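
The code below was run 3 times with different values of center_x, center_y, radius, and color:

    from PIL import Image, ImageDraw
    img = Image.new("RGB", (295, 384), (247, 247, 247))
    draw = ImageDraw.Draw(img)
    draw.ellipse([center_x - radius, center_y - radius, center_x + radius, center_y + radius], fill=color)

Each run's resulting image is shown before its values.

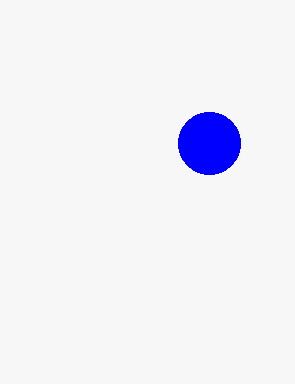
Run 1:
center_x = 209
center_y = 143
radius = 31
color = 'blue'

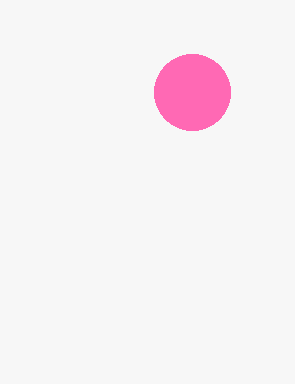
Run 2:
center_x = 192, center_y = 92, radius = 38, color = 'hotpink'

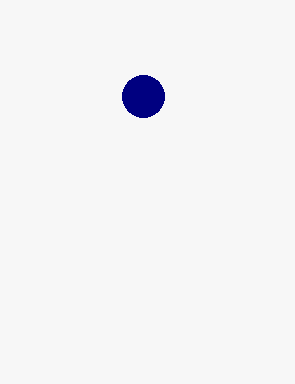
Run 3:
center_x = 143
center_y = 96
radius = 21
color = 'navy'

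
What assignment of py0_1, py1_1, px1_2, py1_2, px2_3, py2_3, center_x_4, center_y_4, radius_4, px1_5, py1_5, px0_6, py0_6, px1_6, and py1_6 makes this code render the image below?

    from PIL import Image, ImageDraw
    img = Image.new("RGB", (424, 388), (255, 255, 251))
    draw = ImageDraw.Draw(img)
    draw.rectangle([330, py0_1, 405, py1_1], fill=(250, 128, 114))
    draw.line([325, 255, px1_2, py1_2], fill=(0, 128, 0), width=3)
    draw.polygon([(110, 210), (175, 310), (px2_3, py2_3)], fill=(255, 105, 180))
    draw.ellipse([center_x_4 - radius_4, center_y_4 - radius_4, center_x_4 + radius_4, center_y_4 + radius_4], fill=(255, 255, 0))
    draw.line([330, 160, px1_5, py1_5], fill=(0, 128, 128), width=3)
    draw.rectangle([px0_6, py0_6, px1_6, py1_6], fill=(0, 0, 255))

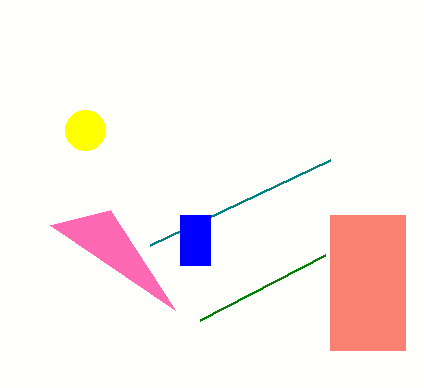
py0_1 = 215, py1_1 = 350, px1_2 = 200, py1_2 = 320, px2_3 = 50, py2_3 = 225, center_x_4 = 85, center_y_4 = 130, radius_4 = 20, px1_5 = 150, py1_5 = 245, px0_6 = 180, py0_6 = 215, px1_6 = 210, py1_6 = 265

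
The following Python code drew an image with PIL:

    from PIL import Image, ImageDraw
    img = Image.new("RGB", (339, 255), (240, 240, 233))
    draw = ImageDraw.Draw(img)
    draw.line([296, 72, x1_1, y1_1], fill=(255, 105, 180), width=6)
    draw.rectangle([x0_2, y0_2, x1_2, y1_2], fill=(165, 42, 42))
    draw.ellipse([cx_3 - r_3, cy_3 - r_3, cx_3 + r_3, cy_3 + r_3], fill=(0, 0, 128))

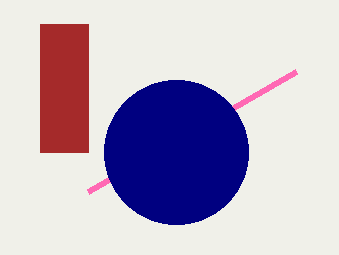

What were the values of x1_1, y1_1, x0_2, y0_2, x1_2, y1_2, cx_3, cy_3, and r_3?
x1_1 = 88
y1_1 = 192
x0_2 = 40
y0_2 = 24
x1_2 = 88
y1_2 = 152
cx_3 = 176
cy_3 = 152
r_3 = 72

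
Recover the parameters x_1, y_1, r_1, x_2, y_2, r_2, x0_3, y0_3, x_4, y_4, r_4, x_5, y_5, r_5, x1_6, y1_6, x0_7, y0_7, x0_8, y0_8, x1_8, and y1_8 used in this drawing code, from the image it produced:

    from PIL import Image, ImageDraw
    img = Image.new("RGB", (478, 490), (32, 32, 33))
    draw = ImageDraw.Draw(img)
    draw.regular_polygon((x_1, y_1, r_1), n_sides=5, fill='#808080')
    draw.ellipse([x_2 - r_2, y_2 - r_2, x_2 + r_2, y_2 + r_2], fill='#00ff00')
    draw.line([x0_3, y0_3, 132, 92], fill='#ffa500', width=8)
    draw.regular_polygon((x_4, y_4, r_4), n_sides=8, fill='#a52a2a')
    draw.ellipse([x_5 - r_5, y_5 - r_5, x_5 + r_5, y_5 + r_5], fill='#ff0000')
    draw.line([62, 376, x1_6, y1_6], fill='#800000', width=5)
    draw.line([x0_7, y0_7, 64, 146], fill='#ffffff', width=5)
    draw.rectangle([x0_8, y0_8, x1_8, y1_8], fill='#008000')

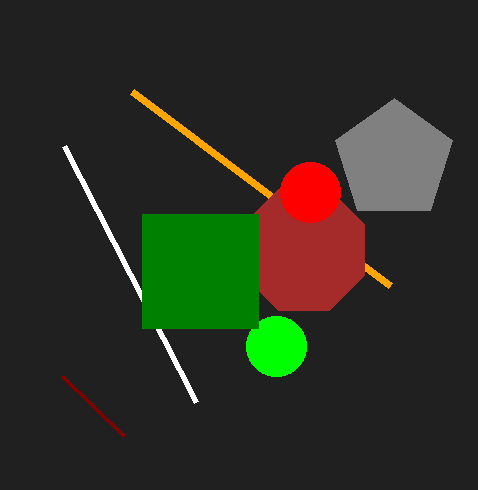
x_1 = 394
y_1 = 160
r_1 = 62
x_2 = 276
y_2 = 346
r_2 = 30
x0_3 = 390
y0_3 = 286
x_4 = 304
y_4 = 250
r_4 = 66
x_5 = 310
y_5 = 192
r_5 = 30
x1_6 = 124
y1_6 = 436
x0_7 = 196
y0_7 = 402
x0_8 = 142
y0_8 = 214
x1_8 = 258
y1_8 = 328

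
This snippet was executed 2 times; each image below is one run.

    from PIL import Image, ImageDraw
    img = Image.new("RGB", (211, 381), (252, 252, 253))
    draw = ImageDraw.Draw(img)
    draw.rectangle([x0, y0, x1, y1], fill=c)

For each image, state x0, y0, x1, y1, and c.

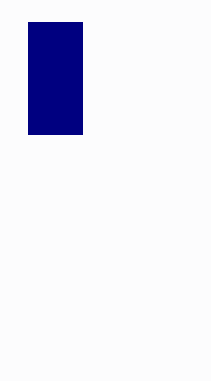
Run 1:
x0 = 28, y0 = 22, x1 = 82, y1 = 134, c = 'navy'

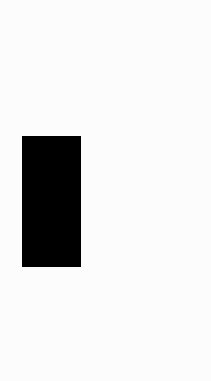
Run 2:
x0 = 22
y0 = 136
x1 = 80
y1 = 266
c = 'black'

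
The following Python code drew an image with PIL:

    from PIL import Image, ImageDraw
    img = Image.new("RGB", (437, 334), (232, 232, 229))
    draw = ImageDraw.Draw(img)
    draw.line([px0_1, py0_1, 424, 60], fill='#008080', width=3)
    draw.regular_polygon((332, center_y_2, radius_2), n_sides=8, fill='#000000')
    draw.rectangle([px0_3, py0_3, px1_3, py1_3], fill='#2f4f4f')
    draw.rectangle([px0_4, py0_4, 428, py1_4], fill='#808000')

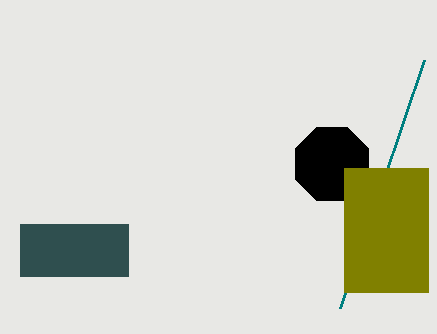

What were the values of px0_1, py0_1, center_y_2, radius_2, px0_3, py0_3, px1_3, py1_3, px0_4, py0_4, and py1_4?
px0_1 = 340; py0_1 = 308; center_y_2 = 164; radius_2 = 40; px0_3 = 20; py0_3 = 224; px1_3 = 128; py1_3 = 276; px0_4 = 344; py0_4 = 168; py1_4 = 292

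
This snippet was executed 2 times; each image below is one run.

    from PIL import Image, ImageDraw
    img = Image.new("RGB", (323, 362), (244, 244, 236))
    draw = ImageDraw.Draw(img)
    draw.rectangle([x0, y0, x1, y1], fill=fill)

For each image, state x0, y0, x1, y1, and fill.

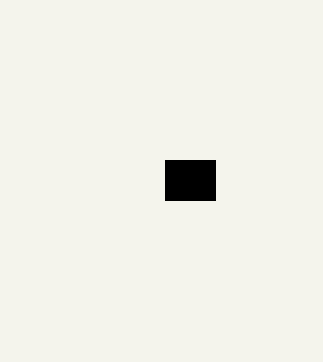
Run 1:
x0 = 165; y0 = 160; x1 = 215; y1 = 200; fill = 'black'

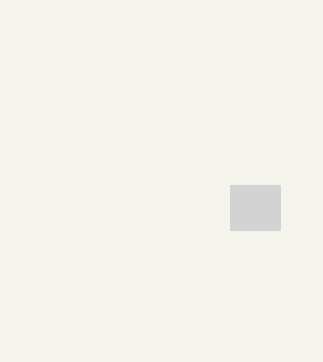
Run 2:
x0 = 230; y0 = 185; x1 = 280; y1 = 230; fill = 'lightgray'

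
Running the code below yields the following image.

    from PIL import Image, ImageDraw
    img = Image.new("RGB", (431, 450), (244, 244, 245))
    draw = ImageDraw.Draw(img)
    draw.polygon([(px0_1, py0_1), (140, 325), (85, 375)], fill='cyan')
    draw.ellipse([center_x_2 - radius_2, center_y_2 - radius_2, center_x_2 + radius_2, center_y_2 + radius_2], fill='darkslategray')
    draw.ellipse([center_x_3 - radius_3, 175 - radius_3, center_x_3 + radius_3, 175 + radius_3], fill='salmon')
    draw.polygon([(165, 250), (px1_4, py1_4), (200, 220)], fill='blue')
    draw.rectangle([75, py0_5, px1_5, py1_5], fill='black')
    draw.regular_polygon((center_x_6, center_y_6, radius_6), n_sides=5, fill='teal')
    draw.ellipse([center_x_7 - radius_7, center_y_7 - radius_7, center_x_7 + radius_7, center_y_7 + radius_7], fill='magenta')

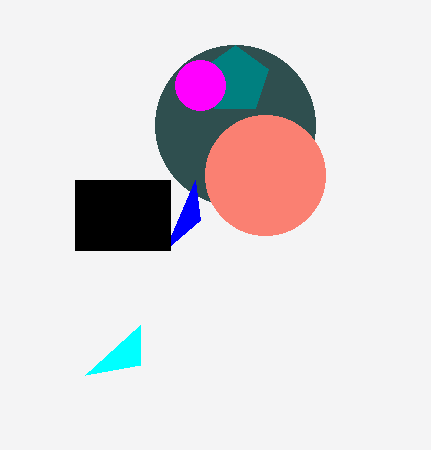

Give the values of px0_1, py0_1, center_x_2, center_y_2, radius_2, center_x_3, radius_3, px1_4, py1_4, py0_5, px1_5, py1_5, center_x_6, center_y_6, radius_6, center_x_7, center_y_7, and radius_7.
px0_1 = 140
py0_1 = 365
center_x_2 = 235
center_y_2 = 125
radius_2 = 80
center_x_3 = 265
radius_3 = 60
px1_4 = 195
py1_4 = 180
py0_5 = 180
px1_5 = 170
py1_5 = 250
center_x_6 = 235
center_y_6 = 80
radius_6 = 35
center_x_7 = 200
center_y_7 = 85
radius_7 = 25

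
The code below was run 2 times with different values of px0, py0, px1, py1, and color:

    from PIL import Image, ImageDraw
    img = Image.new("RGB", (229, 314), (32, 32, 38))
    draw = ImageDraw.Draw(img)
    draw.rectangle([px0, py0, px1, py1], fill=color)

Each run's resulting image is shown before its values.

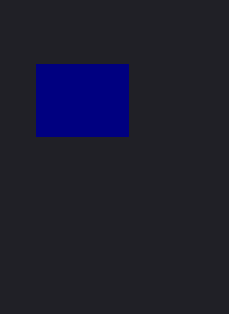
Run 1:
px0 = 36
py0 = 64
px1 = 128
py1 = 136
color = 'navy'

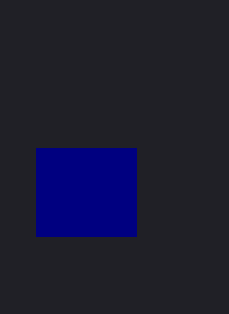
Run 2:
px0 = 36, py0 = 148, px1 = 136, py1 = 236, color = 'navy'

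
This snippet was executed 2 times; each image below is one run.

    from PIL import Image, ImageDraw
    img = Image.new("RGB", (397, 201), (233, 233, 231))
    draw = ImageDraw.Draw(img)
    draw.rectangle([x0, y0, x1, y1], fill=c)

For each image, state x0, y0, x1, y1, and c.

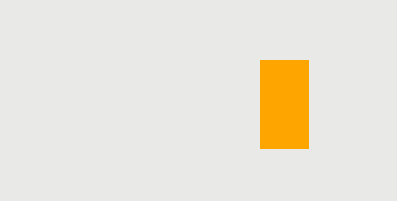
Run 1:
x0 = 260, y0 = 60, x1 = 308, y1 = 148, c = 'orange'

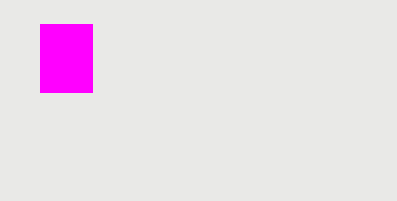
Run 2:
x0 = 40
y0 = 24
x1 = 92
y1 = 92
c = 'magenta'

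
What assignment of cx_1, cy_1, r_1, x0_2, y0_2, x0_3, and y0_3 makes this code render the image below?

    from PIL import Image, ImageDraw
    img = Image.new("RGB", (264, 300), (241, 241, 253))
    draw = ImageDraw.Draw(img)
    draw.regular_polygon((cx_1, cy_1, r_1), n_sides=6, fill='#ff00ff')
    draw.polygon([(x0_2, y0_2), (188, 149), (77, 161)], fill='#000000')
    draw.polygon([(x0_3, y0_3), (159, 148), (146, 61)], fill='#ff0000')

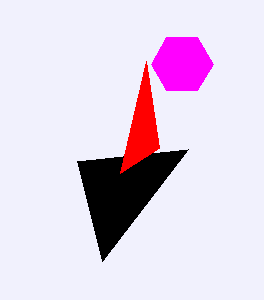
cx_1 = 182, cy_1 = 64, r_1 = 31, x0_2 = 102, y0_2 = 261, x0_3 = 120, y0_3 = 173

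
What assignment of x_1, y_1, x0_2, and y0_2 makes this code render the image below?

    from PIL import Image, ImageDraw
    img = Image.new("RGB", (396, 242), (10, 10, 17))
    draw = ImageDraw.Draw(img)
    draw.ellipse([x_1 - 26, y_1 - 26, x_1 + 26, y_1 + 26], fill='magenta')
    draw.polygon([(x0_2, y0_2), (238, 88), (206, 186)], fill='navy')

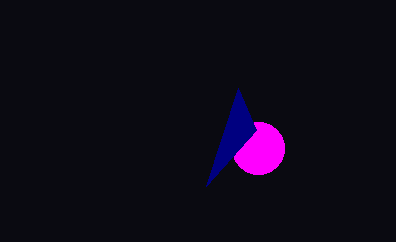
x_1 = 258, y_1 = 148, x0_2 = 256, y0_2 = 130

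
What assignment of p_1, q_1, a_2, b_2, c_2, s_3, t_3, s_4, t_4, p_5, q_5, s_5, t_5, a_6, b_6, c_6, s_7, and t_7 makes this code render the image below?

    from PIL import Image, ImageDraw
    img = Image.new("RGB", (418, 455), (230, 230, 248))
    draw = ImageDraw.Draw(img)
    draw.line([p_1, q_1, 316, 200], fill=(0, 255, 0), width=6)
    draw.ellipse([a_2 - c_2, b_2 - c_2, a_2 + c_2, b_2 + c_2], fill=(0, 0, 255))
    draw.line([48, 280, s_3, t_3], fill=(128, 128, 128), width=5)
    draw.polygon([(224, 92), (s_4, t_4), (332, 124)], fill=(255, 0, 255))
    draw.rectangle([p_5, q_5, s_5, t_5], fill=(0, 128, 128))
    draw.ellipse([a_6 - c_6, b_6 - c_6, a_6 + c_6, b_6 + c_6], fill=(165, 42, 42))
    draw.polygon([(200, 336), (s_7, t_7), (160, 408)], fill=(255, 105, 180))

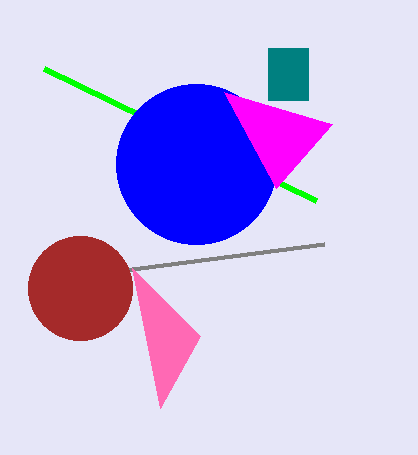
p_1 = 44
q_1 = 68
a_2 = 196
b_2 = 164
c_2 = 80
s_3 = 324
t_3 = 244
s_4 = 276
t_4 = 188
p_5 = 268
q_5 = 48
s_5 = 308
t_5 = 100
a_6 = 80
b_6 = 288
c_6 = 52
s_7 = 132
t_7 = 268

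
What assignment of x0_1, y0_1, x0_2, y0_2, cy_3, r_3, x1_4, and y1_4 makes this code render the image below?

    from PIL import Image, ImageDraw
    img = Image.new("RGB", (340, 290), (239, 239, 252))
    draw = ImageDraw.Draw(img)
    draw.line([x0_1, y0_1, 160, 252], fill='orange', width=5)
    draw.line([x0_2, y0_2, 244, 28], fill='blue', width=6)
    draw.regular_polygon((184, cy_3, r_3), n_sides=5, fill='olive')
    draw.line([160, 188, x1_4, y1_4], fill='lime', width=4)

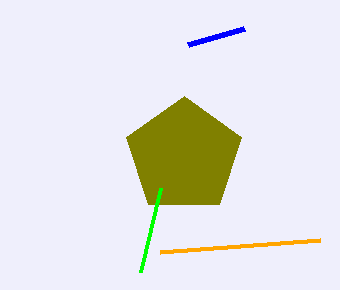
x0_1 = 320; y0_1 = 240; x0_2 = 188; y0_2 = 44; cy_3 = 156; r_3 = 60; x1_4 = 140; y1_4 = 272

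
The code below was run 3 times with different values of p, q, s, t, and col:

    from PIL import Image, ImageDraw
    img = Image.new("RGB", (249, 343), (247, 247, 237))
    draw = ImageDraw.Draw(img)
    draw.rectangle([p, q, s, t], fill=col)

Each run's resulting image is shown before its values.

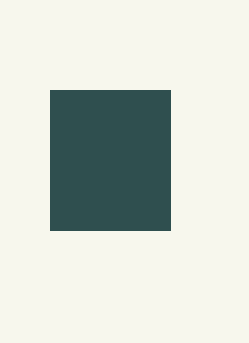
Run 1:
p = 50
q = 90
s = 170
t = 230
col = 'darkslategray'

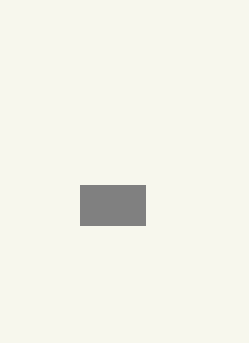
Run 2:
p = 80; q = 185; s = 145; t = 225; col = 'gray'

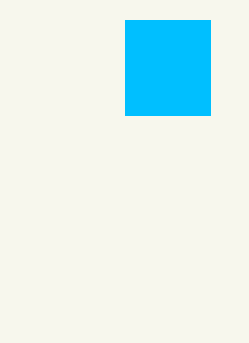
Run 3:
p = 125; q = 20; s = 210; t = 115; col = 'deepskyblue'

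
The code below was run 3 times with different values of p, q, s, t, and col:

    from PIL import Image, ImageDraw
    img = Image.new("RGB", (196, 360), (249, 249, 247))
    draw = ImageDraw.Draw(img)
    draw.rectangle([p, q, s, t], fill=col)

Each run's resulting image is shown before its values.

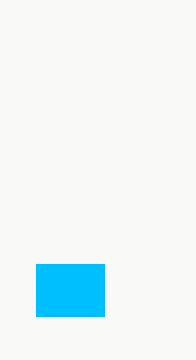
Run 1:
p = 36, q = 264, s = 104, t = 316, col = 'deepskyblue'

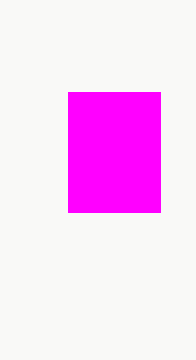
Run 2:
p = 68; q = 92; s = 160; t = 212; col = 'magenta'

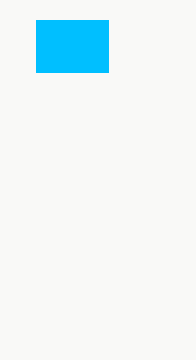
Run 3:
p = 36
q = 20
s = 108
t = 72
col = 'deepskyblue'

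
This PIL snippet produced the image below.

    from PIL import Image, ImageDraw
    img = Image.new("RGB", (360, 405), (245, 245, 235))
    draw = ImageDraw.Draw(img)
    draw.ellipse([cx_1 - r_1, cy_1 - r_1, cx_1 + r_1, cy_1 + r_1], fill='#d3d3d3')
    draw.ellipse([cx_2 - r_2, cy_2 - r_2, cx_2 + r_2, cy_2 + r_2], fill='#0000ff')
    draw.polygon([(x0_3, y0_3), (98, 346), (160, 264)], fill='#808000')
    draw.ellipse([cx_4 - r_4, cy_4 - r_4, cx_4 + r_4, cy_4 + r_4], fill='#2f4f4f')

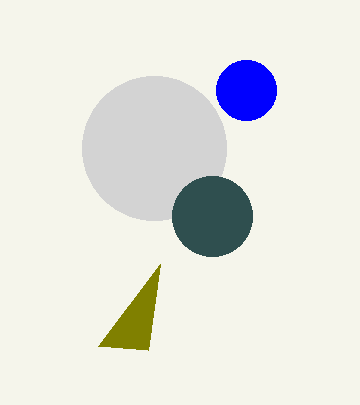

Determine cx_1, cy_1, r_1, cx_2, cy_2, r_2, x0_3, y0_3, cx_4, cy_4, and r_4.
cx_1 = 154
cy_1 = 148
r_1 = 72
cx_2 = 246
cy_2 = 90
r_2 = 30
x0_3 = 148
y0_3 = 350
cx_4 = 212
cy_4 = 216
r_4 = 40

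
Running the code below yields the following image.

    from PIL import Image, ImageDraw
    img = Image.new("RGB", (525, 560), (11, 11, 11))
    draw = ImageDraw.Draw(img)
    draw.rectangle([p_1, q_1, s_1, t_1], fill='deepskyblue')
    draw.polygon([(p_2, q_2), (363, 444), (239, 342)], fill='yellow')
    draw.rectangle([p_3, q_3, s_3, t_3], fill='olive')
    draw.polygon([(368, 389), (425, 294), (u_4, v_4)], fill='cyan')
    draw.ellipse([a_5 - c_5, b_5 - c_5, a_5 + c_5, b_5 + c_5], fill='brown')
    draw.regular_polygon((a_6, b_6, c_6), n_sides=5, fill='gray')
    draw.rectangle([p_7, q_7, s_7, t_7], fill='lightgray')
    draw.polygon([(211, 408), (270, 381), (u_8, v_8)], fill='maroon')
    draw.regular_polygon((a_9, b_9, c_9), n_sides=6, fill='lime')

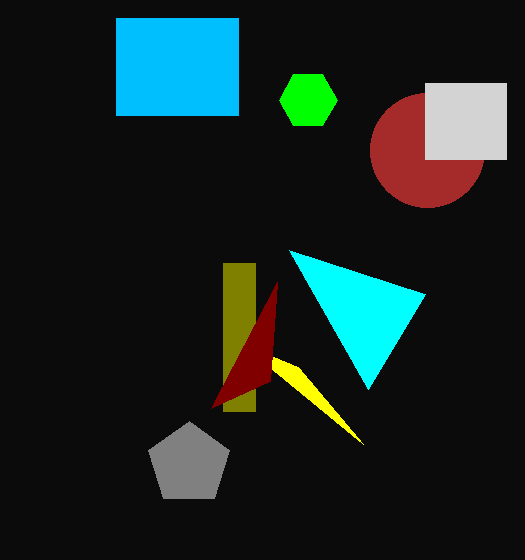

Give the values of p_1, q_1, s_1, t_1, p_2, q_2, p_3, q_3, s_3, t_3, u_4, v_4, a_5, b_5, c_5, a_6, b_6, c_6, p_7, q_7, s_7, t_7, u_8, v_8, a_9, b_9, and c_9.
p_1 = 116; q_1 = 18; s_1 = 238; t_1 = 115; p_2 = 298; q_2 = 367; p_3 = 223; q_3 = 263; s_3 = 255; t_3 = 411; u_4 = 289; v_4 = 250; a_5 = 427; b_5 = 150; c_5 = 57; a_6 = 189; b_6 = 464; c_6 = 43; p_7 = 425; q_7 = 83; s_7 = 506; t_7 = 159; u_8 = 277; v_8 = 282; a_9 = 308; b_9 = 100; c_9 = 29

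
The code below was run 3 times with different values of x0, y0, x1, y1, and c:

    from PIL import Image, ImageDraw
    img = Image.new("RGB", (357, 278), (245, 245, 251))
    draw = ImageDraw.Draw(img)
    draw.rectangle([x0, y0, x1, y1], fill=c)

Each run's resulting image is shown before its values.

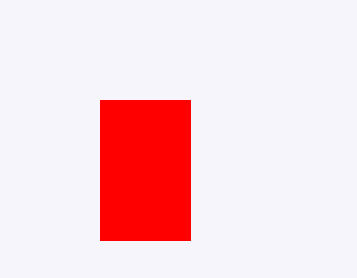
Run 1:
x0 = 100, y0 = 100, x1 = 190, y1 = 240, c = 'red'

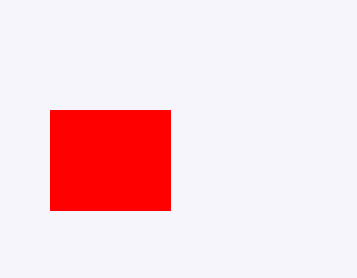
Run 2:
x0 = 50, y0 = 110, x1 = 170, y1 = 210, c = 'red'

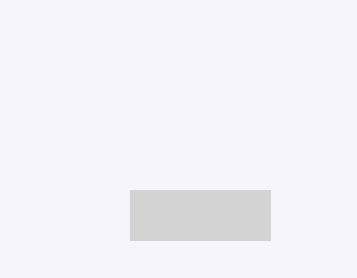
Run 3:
x0 = 130, y0 = 190, x1 = 270, y1 = 240, c = 'lightgray'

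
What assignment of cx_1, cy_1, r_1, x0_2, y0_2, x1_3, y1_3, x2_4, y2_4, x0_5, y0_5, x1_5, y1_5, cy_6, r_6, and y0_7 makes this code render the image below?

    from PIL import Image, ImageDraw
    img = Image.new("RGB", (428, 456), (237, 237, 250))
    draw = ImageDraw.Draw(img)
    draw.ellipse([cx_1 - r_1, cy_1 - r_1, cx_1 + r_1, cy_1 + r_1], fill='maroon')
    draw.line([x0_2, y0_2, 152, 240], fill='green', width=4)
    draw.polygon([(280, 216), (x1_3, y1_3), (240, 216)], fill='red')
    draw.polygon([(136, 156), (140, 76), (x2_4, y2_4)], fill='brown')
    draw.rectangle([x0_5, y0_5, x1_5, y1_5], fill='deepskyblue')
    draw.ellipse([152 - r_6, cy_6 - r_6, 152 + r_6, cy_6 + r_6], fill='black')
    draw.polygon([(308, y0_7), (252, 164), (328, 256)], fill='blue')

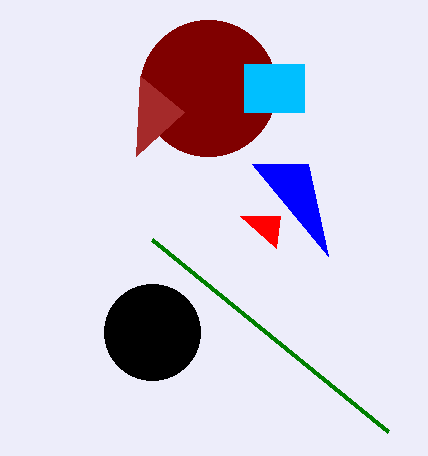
cx_1 = 208, cy_1 = 88, r_1 = 68, x0_2 = 388, y0_2 = 432, x1_3 = 276, y1_3 = 248, x2_4 = 184, y2_4 = 112, x0_5 = 244, y0_5 = 64, x1_5 = 304, y1_5 = 112, cy_6 = 332, r_6 = 48, y0_7 = 164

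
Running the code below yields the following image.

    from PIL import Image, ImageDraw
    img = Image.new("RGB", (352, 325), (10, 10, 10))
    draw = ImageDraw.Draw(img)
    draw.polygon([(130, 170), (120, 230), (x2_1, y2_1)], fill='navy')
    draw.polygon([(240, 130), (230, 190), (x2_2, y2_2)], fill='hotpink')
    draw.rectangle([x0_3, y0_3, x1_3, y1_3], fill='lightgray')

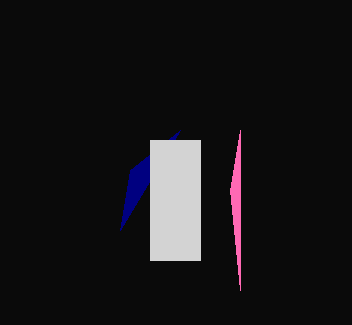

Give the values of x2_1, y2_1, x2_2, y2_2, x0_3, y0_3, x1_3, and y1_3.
x2_1 = 180; y2_1 = 130; x2_2 = 240; y2_2 = 290; x0_3 = 150; y0_3 = 140; x1_3 = 200; y1_3 = 260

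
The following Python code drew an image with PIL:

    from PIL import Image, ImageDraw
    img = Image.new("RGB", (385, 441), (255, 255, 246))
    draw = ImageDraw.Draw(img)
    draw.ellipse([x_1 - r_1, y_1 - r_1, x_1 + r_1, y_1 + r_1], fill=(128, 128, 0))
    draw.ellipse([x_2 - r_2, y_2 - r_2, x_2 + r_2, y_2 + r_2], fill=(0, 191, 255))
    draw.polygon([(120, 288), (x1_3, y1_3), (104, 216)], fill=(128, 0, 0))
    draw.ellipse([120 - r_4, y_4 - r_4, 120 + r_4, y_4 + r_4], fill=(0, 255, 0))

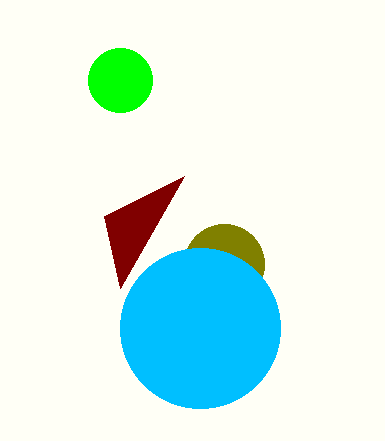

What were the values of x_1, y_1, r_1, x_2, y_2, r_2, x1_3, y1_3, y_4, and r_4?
x_1 = 224, y_1 = 264, r_1 = 40, x_2 = 200, y_2 = 328, r_2 = 80, x1_3 = 184, y1_3 = 176, y_4 = 80, r_4 = 32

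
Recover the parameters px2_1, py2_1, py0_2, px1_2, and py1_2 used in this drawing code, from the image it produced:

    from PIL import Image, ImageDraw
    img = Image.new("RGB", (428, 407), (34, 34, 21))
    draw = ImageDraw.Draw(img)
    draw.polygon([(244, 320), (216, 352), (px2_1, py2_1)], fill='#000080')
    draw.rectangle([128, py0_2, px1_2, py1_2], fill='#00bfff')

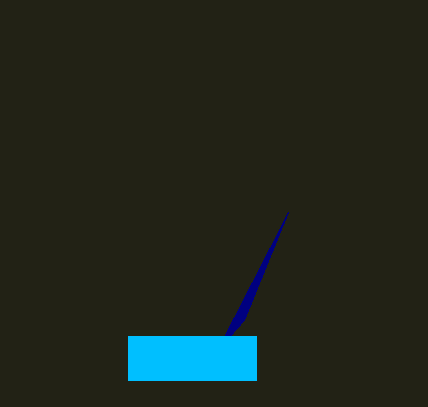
px2_1 = 288
py2_1 = 212
py0_2 = 336
px1_2 = 256
py1_2 = 380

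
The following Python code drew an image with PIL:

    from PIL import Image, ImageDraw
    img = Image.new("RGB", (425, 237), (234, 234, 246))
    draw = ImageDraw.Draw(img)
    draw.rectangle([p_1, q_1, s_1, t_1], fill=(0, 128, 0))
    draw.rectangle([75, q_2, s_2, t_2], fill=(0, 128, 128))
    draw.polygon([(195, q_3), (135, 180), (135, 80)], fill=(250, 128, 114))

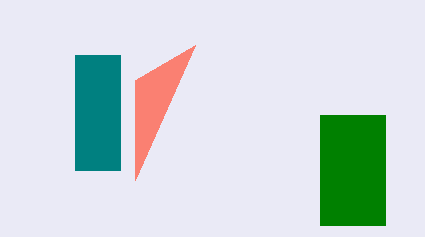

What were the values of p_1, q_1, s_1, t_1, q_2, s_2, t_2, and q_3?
p_1 = 320, q_1 = 115, s_1 = 385, t_1 = 225, q_2 = 55, s_2 = 120, t_2 = 170, q_3 = 45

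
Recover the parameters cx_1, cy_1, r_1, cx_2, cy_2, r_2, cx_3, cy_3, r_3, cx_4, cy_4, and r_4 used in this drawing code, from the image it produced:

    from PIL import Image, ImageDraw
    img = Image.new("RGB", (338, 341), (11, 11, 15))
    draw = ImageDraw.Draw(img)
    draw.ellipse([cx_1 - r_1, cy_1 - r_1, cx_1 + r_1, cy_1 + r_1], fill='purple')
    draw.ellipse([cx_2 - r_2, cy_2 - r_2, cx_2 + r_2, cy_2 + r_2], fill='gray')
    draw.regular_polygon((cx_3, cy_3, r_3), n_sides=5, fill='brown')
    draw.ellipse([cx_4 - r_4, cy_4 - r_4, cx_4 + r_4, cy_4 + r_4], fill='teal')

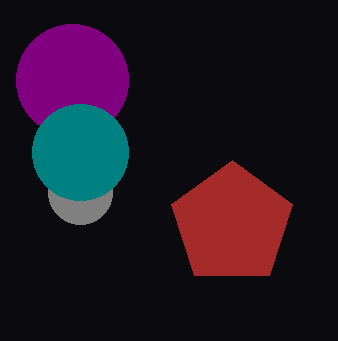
cx_1 = 72
cy_1 = 80
r_1 = 56
cx_2 = 80
cy_2 = 192
r_2 = 32
cx_3 = 232
cy_3 = 224
r_3 = 64
cx_4 = 80
cy_4 = 152
r_4 = 48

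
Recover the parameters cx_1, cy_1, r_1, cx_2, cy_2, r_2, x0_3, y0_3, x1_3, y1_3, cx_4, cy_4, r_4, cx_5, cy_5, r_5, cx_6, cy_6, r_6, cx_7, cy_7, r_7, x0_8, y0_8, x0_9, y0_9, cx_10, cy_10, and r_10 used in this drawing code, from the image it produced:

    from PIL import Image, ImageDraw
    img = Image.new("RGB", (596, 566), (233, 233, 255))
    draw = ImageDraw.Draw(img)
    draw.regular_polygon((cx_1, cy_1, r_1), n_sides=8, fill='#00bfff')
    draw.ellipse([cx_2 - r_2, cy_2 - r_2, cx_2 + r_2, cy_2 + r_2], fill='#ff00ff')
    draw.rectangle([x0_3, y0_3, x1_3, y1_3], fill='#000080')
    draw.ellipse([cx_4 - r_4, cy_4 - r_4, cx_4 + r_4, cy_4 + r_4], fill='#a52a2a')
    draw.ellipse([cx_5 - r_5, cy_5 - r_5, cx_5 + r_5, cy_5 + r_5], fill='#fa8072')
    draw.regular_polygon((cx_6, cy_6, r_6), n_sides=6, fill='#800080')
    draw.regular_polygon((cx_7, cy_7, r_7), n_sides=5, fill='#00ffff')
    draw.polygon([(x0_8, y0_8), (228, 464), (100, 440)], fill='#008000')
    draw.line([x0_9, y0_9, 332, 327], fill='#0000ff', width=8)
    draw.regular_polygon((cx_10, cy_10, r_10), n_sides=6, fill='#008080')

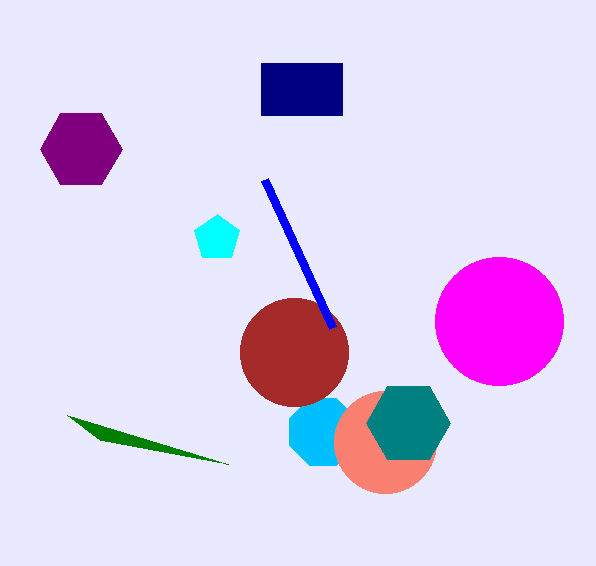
cx_1 = 323, cy_1 = 432, r_1 = 36, cx_2 = 499, cy_2 = 321, r_2 = 64, x0_3 = 261, y0_3 = 63, x1_3 = 342, y1_3 = 115, cx_4 = 294, cy_4 = 352, r_4 = 54, cx_5 = 385, cy_5 = 442, r_5 = 51, cx_6 = 81, cy_6 = 149, r_6 = 41, cx_7 = 217, cy_7 = 238, r_7 = 24, x0_8 = 67, y0_8 = 415, x0_9 = 264, y0_9 = 179, cx_10 = 408, cy_10 = 423, r_10 = 42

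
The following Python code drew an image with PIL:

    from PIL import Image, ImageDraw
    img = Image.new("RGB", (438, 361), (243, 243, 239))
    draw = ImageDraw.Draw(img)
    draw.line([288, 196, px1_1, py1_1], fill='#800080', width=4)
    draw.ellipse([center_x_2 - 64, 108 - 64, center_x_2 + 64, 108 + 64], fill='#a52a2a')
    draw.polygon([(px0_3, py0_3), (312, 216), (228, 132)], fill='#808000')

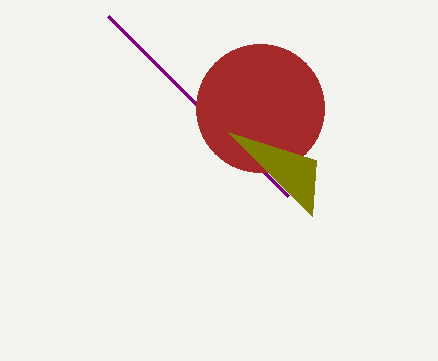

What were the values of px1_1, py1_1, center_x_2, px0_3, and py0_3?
px1_1 = 108
py1_1 = 16
center_x_2 = 260
px0_3 = 316
py0_3 = 160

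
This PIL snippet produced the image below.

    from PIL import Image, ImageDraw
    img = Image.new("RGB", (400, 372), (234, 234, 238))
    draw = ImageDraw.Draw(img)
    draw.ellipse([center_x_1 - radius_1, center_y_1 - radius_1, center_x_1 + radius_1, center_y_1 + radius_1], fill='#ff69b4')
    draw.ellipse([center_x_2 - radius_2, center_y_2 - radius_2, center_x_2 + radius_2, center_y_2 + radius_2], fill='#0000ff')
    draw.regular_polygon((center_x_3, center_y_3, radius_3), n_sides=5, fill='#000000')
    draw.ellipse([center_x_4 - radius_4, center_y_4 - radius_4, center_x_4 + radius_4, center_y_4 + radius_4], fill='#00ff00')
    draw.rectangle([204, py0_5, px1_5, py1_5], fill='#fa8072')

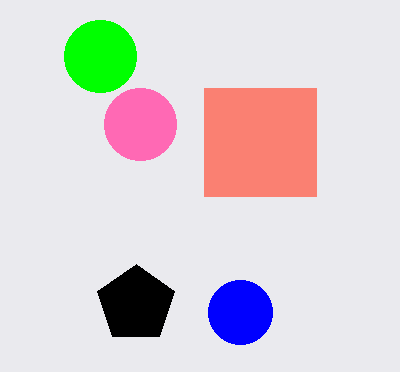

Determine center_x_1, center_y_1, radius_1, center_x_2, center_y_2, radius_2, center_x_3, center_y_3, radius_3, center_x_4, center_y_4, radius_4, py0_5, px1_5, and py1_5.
center_x_1 = 140, center_y_1 = 124, radius_1 = 36, center_x_2 = 240, center_y_2 = 312, radius_2 = 32, center_x_3 = 136, center_y_3 = 304, radius_3 = 40, center_x_4 = 100, center_y_4 = 56, radius_4 = 36, py0_5 = 88, px1_5 = 316, py1_5 = 196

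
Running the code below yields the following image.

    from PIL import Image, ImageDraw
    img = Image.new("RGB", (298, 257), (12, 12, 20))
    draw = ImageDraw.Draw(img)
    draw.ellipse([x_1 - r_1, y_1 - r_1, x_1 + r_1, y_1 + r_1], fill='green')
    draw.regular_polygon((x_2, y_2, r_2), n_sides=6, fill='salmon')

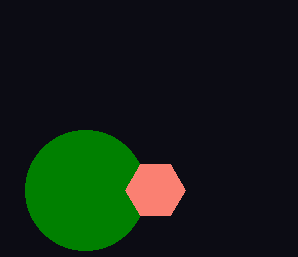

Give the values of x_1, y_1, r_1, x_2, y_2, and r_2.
x_1 = 85; y_1 = 190; r_1 = 60; x_2 = 155; y_2 = 190; r_2 = 30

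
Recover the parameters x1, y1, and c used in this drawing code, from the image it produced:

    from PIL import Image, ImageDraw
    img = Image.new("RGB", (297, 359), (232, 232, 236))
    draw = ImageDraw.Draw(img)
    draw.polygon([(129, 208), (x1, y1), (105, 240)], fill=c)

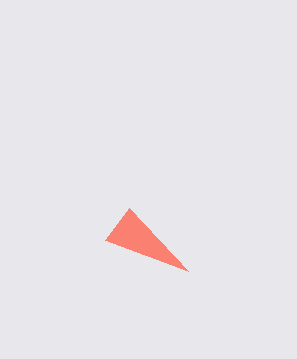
x1 = 188
y1 = 271
c = 'salmon'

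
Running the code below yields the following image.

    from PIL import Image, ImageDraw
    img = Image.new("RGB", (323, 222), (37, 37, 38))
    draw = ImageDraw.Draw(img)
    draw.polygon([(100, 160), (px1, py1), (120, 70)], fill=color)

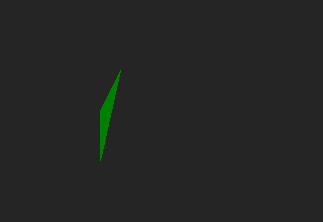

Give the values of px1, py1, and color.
px1 = 100
py1 = 110
color = 'green'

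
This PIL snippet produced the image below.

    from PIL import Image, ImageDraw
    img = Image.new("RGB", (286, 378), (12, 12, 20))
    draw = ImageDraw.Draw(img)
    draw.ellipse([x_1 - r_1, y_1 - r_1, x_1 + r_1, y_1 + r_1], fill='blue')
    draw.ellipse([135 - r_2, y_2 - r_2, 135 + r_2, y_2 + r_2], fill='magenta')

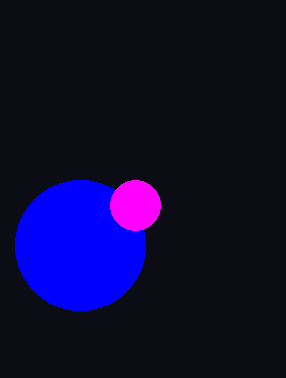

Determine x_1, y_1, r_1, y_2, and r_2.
x_1 = 80; y_1 = 245; r_1 = 65; y_2 = 205; r_2 = 25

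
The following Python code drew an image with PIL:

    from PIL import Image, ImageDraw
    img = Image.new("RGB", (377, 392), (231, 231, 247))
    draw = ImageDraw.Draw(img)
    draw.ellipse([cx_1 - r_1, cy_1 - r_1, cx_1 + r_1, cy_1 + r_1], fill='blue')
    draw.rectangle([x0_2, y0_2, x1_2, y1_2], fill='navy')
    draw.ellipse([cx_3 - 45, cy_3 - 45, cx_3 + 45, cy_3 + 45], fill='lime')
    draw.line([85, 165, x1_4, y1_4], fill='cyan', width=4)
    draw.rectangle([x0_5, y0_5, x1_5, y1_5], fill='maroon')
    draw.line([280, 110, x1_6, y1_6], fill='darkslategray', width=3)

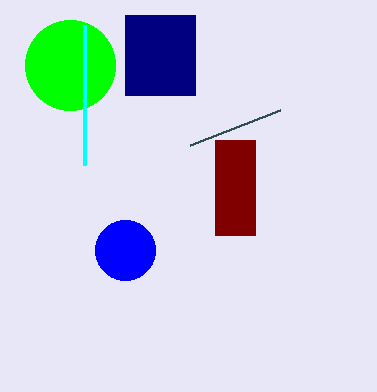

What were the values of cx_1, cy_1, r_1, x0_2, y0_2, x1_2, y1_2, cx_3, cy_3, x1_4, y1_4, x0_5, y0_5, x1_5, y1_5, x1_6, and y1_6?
cx_1 = 125
cy_1 = 250
r_1 = 30
x0_2 = 125
y0_2 = 15
x1_2 = 195
y1_2 = 95
cx_3 = 70
cy_3 = 65
x1_4 = 85
y1_4 = 25
x0_5 = 215
y0_5 = 140
x1_5 = 255
y1_5 = 235
x1_6 = 190
y1_6 = 145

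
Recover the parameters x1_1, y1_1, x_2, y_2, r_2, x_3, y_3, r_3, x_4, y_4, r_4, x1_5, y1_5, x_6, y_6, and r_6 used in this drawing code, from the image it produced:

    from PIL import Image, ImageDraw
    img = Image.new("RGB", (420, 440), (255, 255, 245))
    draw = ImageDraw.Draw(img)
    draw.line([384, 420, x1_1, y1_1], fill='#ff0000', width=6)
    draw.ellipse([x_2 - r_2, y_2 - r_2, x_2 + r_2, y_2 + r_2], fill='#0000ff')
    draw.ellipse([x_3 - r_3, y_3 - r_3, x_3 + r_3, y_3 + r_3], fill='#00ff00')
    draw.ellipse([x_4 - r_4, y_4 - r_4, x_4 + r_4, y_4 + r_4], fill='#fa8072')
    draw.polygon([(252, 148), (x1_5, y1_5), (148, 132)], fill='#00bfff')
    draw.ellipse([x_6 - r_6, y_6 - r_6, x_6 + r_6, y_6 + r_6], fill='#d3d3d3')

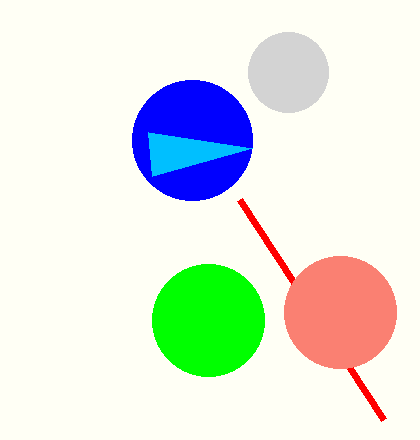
x1_1 = 240
y1_1 = 200
x_2 = 192
y_2 = 140
r_2 = 60
x_3 = 208
y_3 = 320
r_3 = 56
x_4 = 340
y_4 = 312
r_4 = 56
x1_5 = 152
y1_5 = 176
x_6 = 288
y_6 = 72
r_6 = 40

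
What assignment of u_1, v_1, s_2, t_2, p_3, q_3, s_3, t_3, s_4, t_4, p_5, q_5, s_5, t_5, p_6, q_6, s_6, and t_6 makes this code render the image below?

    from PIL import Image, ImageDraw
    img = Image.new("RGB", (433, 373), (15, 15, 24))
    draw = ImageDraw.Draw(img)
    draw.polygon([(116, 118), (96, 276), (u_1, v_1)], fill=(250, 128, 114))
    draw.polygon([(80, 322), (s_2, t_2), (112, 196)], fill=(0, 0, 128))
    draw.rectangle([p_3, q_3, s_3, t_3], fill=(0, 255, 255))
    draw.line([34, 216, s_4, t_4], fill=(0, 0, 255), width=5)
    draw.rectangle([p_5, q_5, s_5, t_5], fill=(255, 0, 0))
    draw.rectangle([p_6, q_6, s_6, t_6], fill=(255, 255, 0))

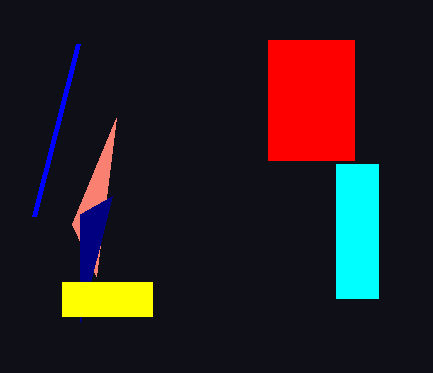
u_1 = 72, v_1 = 224, s_2 = 80, t_2 = 214, p_3 = 336, q_3 = 164, s_3 = 378, t_3 = 298, s_4 = 78, t_4 = 44, p_5 = 268, q_5 = 40, s_5 = 354, t_5 = 160, p_6 = 62, q_6 = 282, s_6 = 152, t_6 = 316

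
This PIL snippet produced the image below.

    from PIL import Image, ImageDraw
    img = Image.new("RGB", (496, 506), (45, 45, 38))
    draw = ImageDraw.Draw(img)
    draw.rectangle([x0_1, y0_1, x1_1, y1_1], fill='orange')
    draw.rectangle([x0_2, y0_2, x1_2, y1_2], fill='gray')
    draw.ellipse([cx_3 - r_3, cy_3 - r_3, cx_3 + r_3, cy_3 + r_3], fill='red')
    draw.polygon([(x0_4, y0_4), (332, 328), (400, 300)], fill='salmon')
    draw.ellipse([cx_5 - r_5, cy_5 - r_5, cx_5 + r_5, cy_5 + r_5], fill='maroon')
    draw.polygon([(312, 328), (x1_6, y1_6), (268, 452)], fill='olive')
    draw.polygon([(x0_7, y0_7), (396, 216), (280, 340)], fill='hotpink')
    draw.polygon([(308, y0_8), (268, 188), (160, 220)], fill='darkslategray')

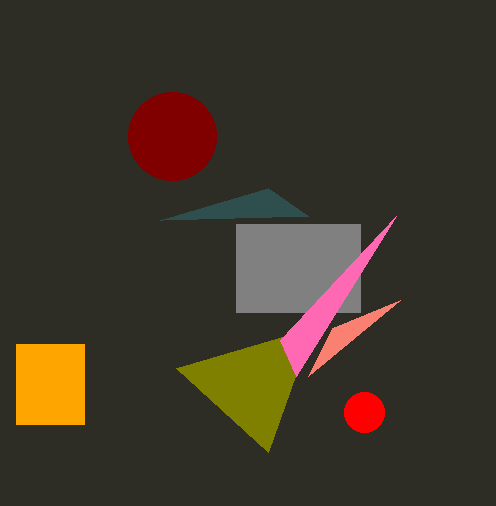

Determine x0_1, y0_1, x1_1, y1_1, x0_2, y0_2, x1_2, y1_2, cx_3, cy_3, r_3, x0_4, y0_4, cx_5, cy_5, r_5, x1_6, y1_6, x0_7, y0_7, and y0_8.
x0_1 = 16
y0_1 = 344
x1_1 = 84
y1_1 = 424
x0_2 = 236
y0_2 = 224
x1_2 = 360
y1_2 = 312
cx_3 = 364
cy_3 = 412
r_3 = 20
x0_4 = 308
y0_4 = 376
cx_5 = 172
cy_5 = 136
r_5 = 44
x1_6 = 176
y1_6 = 368
x0_7 = 296
y0_7 = 376
y0_8 = 216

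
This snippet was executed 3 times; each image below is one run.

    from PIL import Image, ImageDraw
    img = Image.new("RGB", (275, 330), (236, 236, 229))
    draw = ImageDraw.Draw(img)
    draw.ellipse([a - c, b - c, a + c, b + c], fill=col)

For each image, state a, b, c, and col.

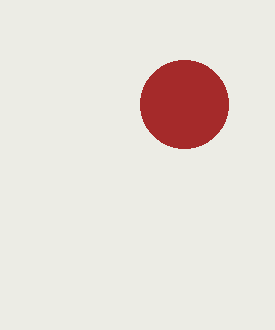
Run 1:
a = 184, b = 104, c = 44, col = 'brown'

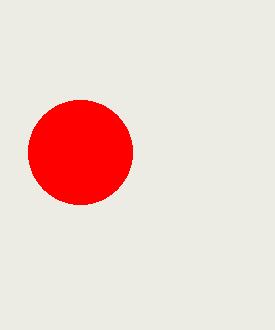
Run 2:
a = 80; b = 152; c = 52; col = 'red'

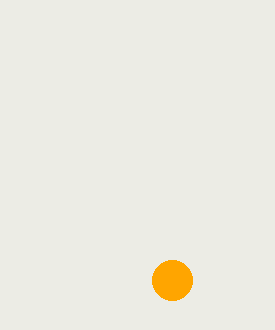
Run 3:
a = 172, b = 280, c = 20, col = 'orange'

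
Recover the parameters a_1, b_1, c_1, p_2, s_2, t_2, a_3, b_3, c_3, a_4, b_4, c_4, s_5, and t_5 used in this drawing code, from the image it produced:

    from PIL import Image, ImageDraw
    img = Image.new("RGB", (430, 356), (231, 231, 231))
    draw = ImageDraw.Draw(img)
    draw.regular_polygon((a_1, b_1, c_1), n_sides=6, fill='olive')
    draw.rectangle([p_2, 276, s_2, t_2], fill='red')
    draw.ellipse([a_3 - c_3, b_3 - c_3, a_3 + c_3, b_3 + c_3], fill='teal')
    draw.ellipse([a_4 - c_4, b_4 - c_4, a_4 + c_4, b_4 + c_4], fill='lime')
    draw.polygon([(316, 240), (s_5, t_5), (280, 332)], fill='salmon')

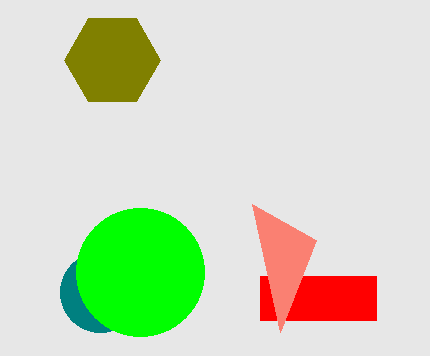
a_1 = 112; b_1 = 60; c_1 = 48; p_2 = 260; s_2 = 376; t_2 = 320; a_3 = 100; b_3 = 292; c_3 = 40; a_4 = 140; b_4 = 272; c_4 = 64; s_5 = 252; t_5 = 204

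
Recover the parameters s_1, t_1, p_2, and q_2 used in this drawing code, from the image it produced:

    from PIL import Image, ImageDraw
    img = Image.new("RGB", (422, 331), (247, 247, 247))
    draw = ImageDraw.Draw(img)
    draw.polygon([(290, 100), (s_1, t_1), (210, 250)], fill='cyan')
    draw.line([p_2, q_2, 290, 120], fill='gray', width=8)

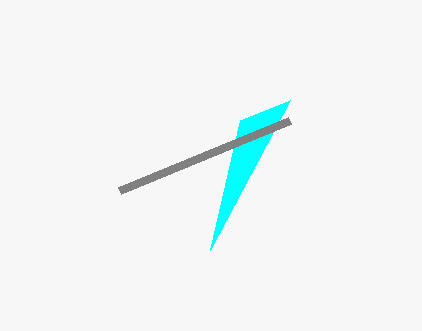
s_1 = 240
t_1 = 120
p_2 = 120
q_2 = 190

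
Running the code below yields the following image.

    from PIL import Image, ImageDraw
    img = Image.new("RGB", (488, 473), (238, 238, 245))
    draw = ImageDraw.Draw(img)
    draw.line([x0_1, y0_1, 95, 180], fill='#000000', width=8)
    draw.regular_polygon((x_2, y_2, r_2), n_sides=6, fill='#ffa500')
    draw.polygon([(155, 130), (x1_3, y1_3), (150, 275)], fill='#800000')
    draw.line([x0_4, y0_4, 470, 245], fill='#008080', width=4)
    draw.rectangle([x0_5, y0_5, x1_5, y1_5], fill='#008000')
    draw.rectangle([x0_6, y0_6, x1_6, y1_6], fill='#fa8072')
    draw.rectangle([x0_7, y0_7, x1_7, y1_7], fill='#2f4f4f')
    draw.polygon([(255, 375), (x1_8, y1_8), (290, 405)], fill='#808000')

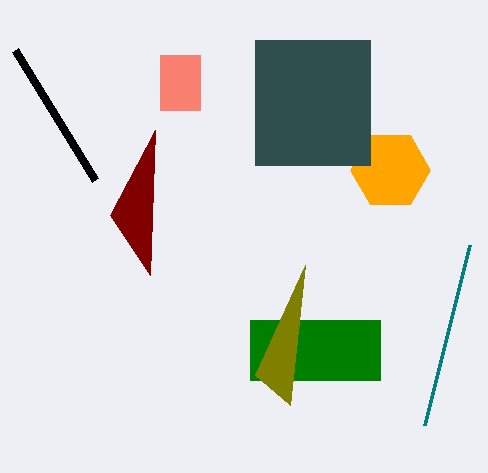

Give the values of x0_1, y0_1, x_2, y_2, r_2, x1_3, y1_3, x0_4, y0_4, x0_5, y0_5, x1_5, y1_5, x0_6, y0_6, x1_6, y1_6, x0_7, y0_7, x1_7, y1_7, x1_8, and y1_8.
x0_1 = 15, y0_1 = 50, x_2 = 390, y_2 = 170, r_2 = 40, x1_3 = 110, y1_3 = 215, x0_4 = 425, y0_4 = 425, x0_5 = 250, y0_5 = 320, x1_5 = 380, y1_5 = 380, x0_6 = 160, y0_6 = 55, x1_6 = 200, y1_6 = 110, x0_7 = 255, y0_7 = 40, x1_7 = 370, y1_7 = 165, x1_8 = 305, y1_8 = 265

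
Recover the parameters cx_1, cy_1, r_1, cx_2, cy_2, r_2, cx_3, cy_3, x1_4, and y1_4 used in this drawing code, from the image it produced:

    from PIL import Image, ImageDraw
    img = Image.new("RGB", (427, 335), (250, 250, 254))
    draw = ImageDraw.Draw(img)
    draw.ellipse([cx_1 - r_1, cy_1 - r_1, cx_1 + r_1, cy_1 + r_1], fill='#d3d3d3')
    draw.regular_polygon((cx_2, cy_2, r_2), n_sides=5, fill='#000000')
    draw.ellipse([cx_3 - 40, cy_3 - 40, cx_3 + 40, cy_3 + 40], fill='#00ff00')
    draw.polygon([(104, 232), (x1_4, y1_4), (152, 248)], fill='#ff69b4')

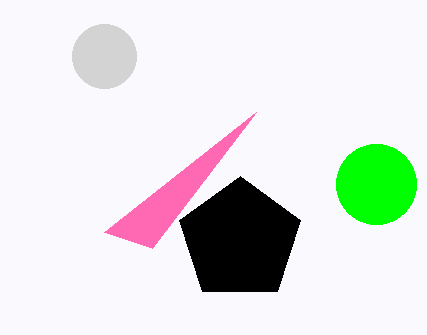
cx_1 = 104, cy_1 = 56, r_1 = 32, cx_2 = 240, cy_2 = 240, r_2 = 64, cx_3 = 376, cy_3 = 184, x1_4 = 256, y1_4 = 112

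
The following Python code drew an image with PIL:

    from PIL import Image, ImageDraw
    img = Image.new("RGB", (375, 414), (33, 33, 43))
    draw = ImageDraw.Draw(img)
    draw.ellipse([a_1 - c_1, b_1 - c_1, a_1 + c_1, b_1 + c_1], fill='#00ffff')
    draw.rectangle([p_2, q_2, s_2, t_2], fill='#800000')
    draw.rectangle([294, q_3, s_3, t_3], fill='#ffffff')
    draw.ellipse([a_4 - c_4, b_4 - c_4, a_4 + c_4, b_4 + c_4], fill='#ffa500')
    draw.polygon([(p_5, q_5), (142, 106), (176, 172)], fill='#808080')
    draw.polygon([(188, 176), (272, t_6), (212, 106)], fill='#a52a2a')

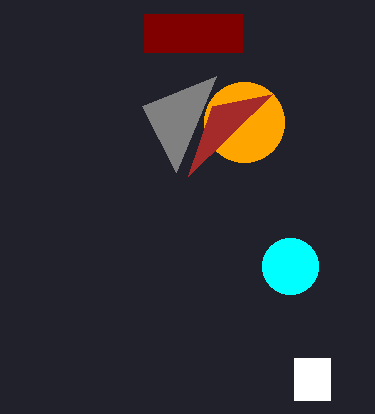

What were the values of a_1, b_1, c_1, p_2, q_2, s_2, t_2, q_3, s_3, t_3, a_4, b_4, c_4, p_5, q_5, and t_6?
a_1 = 290, b_1 = 266, c_1 = 28, p_2 = 144, q_2 = 14, s_2 = 242, t_2 = 52, q_3 = 358, s_3 = 330, t_3 = 400, a_4 = 244, b_4 = 122, c_4 = 40, p_5 = 216, q_5 = 76, t_6 = 94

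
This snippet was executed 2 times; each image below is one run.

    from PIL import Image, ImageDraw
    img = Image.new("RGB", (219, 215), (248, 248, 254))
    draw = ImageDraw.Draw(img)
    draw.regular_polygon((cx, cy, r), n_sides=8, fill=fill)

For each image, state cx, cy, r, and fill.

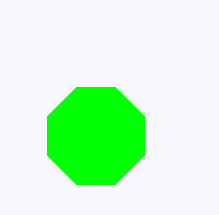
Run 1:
cx = 96; cy = 136; r = 52; fill = 'lime'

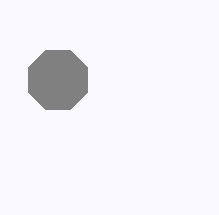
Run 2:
cx = 58, cy = 80, r = 32, fill = 'gray'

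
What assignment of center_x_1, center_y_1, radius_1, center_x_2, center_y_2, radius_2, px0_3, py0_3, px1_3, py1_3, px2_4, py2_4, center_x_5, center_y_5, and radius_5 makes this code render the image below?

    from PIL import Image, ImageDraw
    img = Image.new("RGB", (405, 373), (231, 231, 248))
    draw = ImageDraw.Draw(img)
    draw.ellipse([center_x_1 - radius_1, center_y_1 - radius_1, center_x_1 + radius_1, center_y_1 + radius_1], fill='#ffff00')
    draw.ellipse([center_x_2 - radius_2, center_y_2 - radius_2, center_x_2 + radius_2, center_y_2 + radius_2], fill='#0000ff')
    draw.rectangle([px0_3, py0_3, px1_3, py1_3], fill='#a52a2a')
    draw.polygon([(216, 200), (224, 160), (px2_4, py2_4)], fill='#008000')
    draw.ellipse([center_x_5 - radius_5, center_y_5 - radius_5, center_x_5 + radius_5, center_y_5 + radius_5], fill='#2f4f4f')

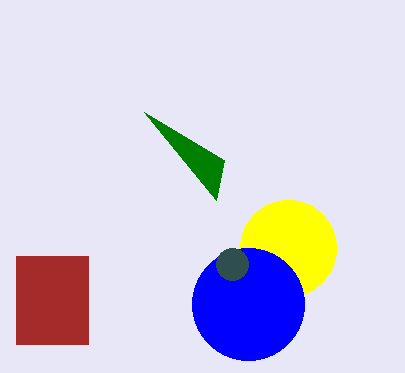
center_x_1 = 288
center_y_1 = 248
radius_1 = 48
center_x_2 = 248
center_y_2 = 304
radius_2 = 56
px0_3 = 16
py0_3 = 256
px1_3 = 88
py1_3 = 344
px2_4 = 144
py2_4 = 112
center_x_5 = 232
center_y_5 = 264
radius_5 = 16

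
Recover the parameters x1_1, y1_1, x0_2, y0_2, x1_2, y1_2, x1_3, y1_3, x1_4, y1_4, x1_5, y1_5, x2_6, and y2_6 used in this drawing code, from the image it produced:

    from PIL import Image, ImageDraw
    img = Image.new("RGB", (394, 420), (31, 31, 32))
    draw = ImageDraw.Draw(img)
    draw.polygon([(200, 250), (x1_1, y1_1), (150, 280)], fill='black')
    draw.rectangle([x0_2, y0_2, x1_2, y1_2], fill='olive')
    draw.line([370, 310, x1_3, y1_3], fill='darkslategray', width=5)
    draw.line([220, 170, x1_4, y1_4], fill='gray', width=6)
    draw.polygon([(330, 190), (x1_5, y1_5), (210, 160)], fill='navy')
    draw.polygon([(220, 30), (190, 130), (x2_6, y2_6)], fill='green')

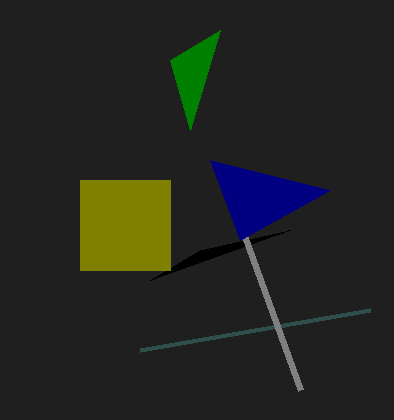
x1_1 = 290; y1_1 = 230; x0_2 = 80; y0_2 = 180; x1_2 = 170; y1_2 = 270; x1_3 = 140; y1_3 = 350; x1_4 = 300; y1_4 = 390; x1_5 = 240; y1_5 = 240; x2_6 = 170; y2_6 = 60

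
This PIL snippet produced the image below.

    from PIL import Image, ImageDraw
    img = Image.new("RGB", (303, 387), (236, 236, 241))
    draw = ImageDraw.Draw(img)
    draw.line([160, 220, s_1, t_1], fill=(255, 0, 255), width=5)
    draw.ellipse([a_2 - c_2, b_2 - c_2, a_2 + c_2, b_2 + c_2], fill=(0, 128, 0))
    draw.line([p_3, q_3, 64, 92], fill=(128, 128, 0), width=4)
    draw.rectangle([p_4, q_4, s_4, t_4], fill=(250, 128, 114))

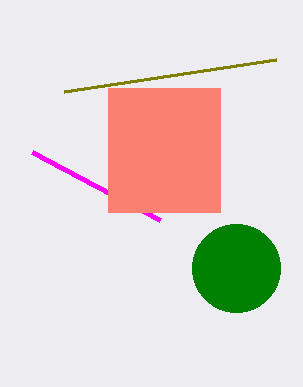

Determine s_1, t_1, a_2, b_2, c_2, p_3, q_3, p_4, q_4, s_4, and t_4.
s_1 = 32; t_1 = 152; a_2 = 236; b_2 = 268; c_2 = 44; p_3 = 276; q_3 = 60; p_4 = 108; q_4 = 88; s_4 = 220; t_4 = 212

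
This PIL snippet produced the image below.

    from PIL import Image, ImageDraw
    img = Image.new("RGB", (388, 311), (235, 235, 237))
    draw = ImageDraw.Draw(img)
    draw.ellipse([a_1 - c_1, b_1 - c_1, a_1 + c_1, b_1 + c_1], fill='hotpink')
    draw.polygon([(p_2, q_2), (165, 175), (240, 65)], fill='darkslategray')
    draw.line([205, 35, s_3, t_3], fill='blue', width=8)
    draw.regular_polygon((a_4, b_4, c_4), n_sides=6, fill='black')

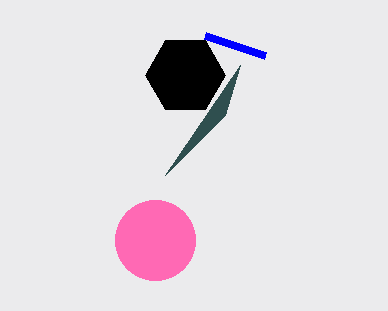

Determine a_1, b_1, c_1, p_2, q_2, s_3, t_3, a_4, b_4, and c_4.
a_1 = 155
b_1 = 240
c_1 = 40
p_2 = 225
q_2 = 115
s_3 = 265
t_3 = 55
a_4 = 185
b_4 = 75
c_4 = 40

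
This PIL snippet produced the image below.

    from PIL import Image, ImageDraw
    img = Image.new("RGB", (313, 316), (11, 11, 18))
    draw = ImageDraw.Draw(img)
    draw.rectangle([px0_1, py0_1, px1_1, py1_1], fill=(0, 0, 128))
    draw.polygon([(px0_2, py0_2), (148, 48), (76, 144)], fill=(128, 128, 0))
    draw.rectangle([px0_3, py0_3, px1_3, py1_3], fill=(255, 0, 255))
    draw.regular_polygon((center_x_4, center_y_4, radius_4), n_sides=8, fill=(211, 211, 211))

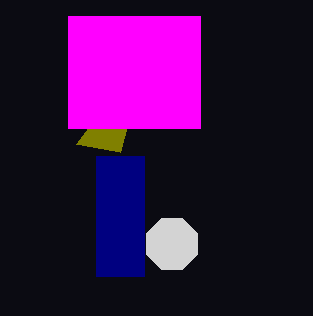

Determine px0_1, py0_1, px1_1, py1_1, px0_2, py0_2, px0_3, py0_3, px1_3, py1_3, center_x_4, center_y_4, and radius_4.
px0_1 = 96, py0_1 = 156, px1_1 = 144, py1_1 = 276, px0_2 = 120, py0_2 = 152, px0_3 = 68, py0_3 = 16, px1_3 = 200, py1_3 = 128, center_x_4 = 172, center_y_4 = 244, radius_4 = 28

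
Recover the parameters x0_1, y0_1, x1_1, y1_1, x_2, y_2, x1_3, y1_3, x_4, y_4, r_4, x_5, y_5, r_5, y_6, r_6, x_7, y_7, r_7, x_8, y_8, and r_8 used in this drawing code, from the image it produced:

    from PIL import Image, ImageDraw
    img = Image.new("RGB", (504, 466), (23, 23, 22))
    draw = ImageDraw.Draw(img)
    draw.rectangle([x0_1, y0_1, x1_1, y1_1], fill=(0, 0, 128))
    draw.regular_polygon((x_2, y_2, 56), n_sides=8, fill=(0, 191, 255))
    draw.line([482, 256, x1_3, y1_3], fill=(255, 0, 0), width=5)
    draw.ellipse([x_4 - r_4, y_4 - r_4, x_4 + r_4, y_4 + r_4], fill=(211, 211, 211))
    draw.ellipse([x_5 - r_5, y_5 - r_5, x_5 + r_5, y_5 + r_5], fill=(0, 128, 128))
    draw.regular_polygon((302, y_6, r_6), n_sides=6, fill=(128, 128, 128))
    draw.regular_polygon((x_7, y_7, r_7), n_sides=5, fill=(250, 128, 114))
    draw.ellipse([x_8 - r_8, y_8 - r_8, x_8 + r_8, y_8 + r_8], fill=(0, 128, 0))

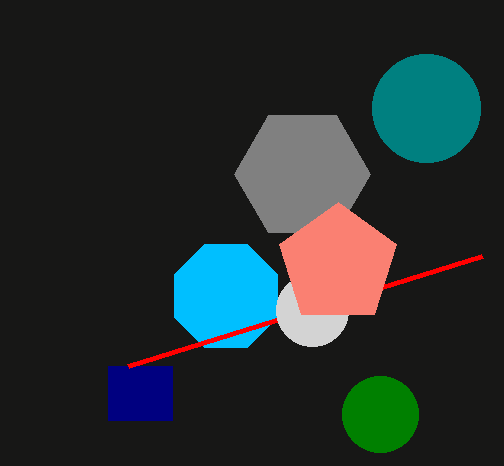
x0_1 = 108, y0_1 = 366, x1_1 = 172, y1_1 = 420, x_2 = 226, y_2 = 296, x1_3 = 128, y1_3 = 366, x_4 = 312, y_4 = 310, r_4 = 36, x_5 = 426, y_5 = 108, r_5 = 54, y_6 = 174, r_6 = 68, x_7 = 338, y_7 = 264, r_7 = 62, x_8 = 380, y_8 = 414, r_8 = 38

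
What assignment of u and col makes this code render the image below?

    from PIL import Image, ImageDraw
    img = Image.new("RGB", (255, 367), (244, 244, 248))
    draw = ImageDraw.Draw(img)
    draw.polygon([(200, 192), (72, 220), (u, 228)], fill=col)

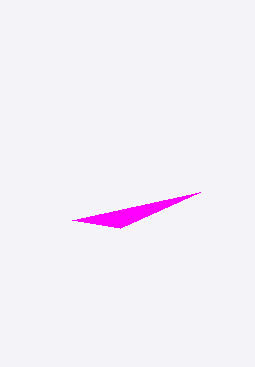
u = 120
col = 'magenta'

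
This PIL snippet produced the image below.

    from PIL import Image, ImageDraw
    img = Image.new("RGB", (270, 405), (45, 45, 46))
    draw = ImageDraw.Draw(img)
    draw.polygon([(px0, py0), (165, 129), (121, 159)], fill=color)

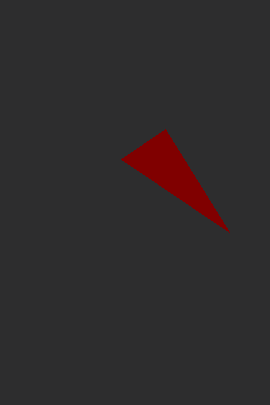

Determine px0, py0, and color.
px0 = 229, py0 = 232, color = 'maroon'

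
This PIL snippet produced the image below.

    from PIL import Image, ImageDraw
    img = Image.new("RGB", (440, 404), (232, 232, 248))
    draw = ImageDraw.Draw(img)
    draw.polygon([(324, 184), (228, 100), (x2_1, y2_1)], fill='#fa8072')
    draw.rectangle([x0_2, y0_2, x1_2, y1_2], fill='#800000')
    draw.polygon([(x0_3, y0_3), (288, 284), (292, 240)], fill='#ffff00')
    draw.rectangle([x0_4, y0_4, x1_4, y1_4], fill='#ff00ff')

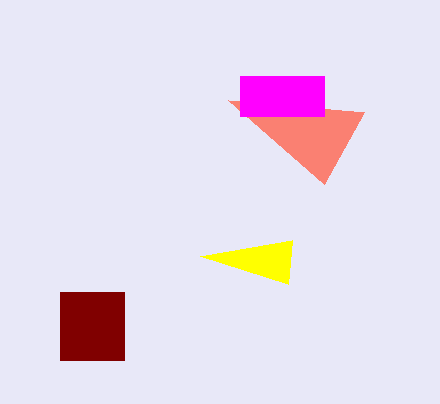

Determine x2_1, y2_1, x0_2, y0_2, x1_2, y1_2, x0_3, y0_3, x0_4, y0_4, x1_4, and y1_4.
x2_1 = 364; y2_1 = 112; x0_2 = 60; y0_2 = 292; x1_2 = 124; y1_2 = 360; x0_3 = 200; y0_3 = 256; x0_4 = 240; y0_4 = 76; x1_4 = 324; y1_4 = 116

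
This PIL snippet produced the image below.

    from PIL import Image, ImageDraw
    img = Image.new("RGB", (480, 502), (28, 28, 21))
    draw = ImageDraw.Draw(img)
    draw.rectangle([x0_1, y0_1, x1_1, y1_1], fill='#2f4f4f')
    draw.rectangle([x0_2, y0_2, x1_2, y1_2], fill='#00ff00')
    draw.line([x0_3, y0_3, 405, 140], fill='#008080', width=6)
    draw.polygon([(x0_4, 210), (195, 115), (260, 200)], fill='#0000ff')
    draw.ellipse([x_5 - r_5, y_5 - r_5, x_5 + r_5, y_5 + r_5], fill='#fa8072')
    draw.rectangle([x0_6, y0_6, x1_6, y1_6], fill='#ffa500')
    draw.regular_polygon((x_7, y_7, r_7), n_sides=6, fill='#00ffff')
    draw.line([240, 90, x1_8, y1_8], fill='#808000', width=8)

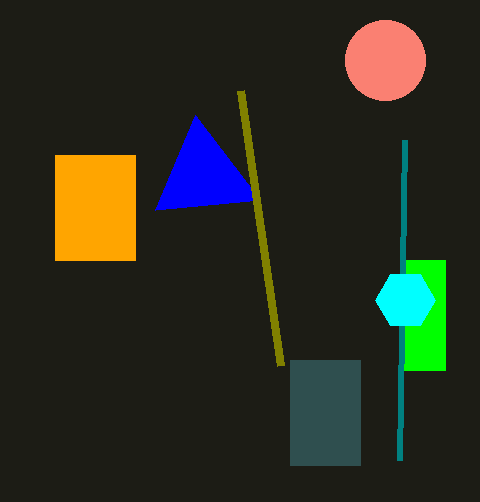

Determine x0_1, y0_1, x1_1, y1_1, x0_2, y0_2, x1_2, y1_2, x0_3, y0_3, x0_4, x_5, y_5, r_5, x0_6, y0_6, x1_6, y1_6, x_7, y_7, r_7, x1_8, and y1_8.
x0_1 = 290, y0_1 = 360, x1_1 = 360, y1_1 = 465, x0_2 = 400, y0_2 = 260, x1_2 = 445, y1_2 = 370, x0_3 = 400, y0_3 = 460, x0_4 = 155, x_5 = 385, y_5 = 60, r_5 = 40, x0_6 = 55, y0_6 = 155, x1_6 = 135, y1_6 = 260, x_7 = 405, y_7 = 300, r_7 = 30, x1_8 = 280, y1_8 = 365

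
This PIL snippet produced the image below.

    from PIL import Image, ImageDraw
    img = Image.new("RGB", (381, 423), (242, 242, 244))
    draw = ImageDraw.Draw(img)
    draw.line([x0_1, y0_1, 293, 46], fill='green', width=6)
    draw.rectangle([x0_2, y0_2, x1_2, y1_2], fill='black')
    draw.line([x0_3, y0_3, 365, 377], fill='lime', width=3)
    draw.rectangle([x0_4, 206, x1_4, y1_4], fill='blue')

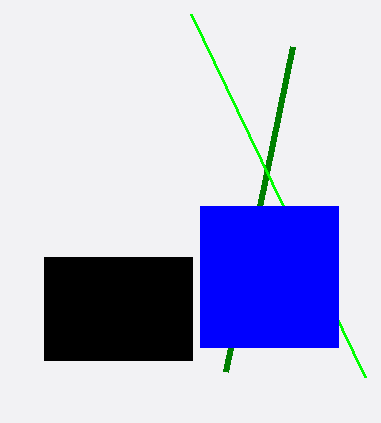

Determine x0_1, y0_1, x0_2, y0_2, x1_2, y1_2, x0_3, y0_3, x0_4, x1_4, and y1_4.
x0_1 = 226, y0_1 = 371, x0_2 = 44, y0_2 = 257, x1_2 = 192, y1_2 = 360, x0_3 = 191, y0_3 = 14, x0_4 = 200, x1_4 = 338, y1_4 = 347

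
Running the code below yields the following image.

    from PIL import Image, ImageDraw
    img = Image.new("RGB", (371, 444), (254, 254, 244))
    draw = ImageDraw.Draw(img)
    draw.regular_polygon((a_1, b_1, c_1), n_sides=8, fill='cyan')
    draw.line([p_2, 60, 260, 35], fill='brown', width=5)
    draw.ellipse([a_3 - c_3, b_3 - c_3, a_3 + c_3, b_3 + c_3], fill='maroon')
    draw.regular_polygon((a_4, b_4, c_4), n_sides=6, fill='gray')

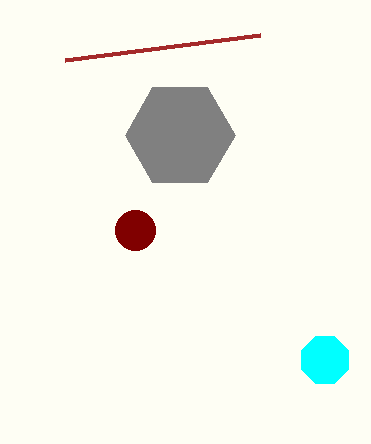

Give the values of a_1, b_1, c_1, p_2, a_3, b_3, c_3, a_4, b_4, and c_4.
a_1 = 325; b_1 = 360; c_1 = 25; p_2 = 65; a_3 = 135; b_3 = 230; c_3 = 20; a_4 = 180; b_4 = 135; c_4 = 55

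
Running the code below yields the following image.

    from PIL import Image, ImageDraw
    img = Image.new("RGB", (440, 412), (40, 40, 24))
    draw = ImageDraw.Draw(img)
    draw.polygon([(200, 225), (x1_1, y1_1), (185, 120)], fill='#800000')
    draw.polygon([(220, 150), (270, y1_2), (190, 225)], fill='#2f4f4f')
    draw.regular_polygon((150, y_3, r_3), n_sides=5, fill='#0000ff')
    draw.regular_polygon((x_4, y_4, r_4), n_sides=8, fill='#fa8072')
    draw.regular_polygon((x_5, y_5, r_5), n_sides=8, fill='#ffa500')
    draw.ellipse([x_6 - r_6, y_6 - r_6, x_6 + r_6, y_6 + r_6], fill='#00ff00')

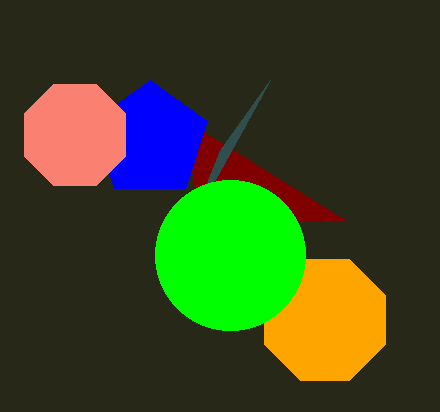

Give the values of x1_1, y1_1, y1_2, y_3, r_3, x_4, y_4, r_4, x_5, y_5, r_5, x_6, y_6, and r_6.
x1_1 = 345, y1_1 = 220, y1_2 = 80, y_3 = 140, r_3 = 60, x_4 = 75, y_4 = 135, r_4 = 55, x_5 = 325, y_5 = 320, r_5 = 65, x_6 = 230, y_6 = 255, r_6 = 75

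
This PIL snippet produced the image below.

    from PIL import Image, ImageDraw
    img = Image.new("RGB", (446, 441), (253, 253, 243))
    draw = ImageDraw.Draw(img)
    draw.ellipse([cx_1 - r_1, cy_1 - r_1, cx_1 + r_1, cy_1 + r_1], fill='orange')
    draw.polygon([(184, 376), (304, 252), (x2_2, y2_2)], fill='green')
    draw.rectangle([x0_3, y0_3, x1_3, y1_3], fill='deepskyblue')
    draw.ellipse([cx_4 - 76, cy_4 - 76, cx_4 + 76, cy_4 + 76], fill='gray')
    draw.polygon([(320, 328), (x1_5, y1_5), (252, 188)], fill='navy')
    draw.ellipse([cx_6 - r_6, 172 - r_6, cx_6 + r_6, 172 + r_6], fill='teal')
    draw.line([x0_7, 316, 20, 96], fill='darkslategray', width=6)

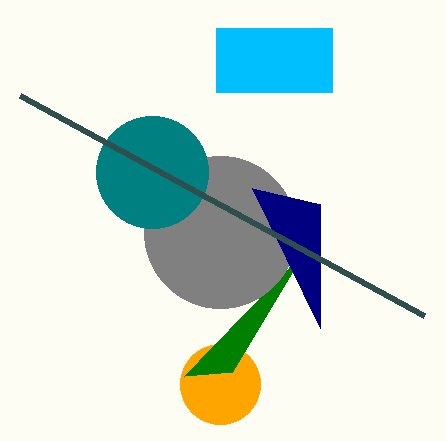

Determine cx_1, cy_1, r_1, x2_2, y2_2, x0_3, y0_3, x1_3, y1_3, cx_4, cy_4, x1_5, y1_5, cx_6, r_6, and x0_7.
cx_1 = 220; cy_1 = 384; r_1 = 40; x2_2 = 232; y2_2 = 372; x0_3 = 216; y0_3 = 28; x1_3 = 332; y1_3 = 92; cx_4 = 220; cy_4 = 232; x1_5 = 320; y1_5 = 204; cx_6 = 152; r_6 = 56; x0_7 = 424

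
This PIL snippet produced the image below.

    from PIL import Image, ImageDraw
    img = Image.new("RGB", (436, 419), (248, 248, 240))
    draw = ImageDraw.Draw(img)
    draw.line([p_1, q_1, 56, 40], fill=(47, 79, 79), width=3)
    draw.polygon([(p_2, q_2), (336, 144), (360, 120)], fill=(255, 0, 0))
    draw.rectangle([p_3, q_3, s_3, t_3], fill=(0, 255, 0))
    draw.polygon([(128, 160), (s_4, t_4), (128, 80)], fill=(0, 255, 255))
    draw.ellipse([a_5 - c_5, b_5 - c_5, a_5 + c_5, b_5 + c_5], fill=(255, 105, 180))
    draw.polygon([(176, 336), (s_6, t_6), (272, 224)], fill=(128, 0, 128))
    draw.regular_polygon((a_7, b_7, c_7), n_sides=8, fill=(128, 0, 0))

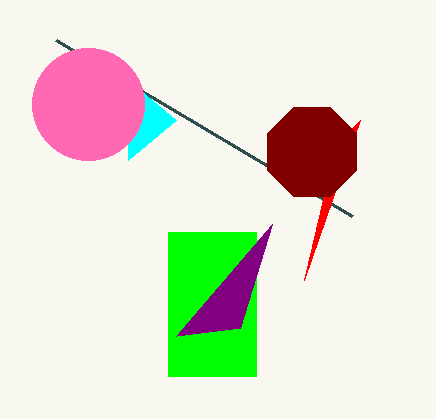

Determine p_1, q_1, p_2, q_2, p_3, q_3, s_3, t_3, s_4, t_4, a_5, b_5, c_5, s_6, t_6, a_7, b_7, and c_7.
p_1 = 352
q_1 = 216
p_2 = 304
q_2 = 280
p_3 = 168
q_3 = 232
s_3 = 256
t_3 = 376
s_4 = 176
t_4 = 120
a_5 = 88
b_5 = 104
c_5 = 56
s_6 = 240
t_6 = 328
a_7 = 312
b_7 = 152
c_7 = 48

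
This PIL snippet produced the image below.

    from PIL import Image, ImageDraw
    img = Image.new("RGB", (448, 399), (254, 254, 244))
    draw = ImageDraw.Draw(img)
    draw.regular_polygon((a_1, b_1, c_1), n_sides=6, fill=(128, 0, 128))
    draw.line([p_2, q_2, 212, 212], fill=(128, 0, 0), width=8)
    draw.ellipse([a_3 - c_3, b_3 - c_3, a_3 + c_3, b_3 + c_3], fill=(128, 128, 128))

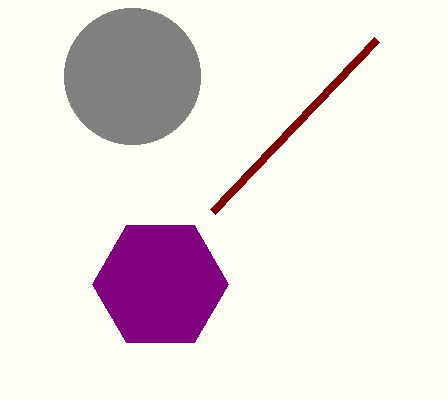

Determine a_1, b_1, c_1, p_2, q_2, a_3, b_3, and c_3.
a_1 = 160
b_1 = 284
c_1 = 68
p_2 = 376
q_2 = 40
a_3 = 132
b_3 = 76
c_3 = 68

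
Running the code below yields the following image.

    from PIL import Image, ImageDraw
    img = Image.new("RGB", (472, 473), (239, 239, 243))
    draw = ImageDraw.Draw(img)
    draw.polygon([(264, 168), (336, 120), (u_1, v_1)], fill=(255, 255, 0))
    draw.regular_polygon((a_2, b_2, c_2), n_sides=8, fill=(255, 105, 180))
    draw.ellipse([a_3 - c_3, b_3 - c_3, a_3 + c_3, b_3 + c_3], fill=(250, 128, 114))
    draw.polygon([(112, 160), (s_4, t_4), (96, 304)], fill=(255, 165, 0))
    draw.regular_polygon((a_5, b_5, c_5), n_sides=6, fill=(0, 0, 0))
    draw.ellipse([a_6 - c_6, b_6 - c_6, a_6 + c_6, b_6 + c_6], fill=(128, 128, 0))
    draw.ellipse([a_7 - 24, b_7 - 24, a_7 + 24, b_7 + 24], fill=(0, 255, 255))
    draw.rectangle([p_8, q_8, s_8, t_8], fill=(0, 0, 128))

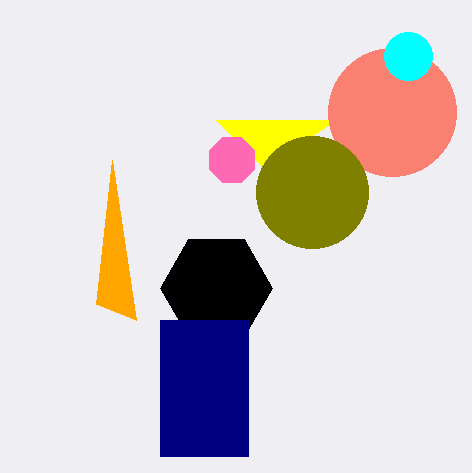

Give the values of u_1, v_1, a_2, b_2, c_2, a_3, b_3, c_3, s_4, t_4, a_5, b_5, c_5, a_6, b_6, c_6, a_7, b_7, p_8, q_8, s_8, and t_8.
u_1 = 216
v_1 = 120
a_2 = 232
b_2 = 160
c_2 = 24
a_3 = 392
b_3 = 112
c_3 = 64
s_4 = 136
t_4 = 320
a_5 = 216
b_5 = 288
c_5 = 56
a_6 = 312
b_6 = 192
c_6 = 56
a_7 = 408
b_7 = 56
p_8 = 160
q_8 = 320
s_8 = 248
t_8 = 456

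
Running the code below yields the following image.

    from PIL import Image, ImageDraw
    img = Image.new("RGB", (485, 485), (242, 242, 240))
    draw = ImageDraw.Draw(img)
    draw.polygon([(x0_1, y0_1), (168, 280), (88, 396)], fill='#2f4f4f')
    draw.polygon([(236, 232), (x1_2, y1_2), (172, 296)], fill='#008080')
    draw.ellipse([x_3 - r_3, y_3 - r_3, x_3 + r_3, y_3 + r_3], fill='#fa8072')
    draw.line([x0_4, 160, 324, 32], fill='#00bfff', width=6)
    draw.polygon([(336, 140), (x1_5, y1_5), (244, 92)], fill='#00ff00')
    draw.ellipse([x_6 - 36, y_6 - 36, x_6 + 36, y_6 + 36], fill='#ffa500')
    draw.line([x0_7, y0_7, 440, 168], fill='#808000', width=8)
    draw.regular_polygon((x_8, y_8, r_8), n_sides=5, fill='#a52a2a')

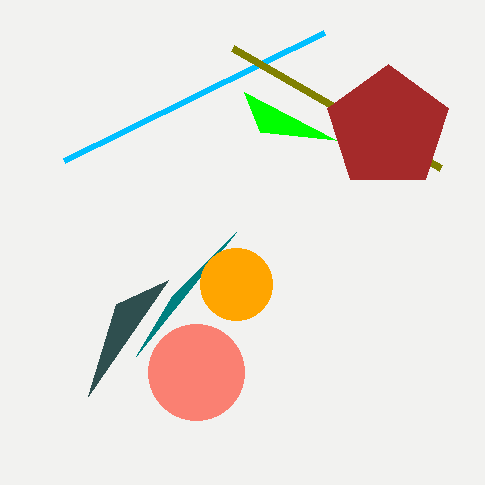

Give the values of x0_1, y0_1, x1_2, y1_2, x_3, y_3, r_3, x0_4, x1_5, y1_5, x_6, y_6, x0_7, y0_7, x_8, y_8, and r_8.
x0_1 = 116
y0_1 = 304
x1_2 = 136
y1_2 = 356
x_3 = 196
y_3 = 372
r_3 = 48
x0_4 = 64
x1_5 = 260
y1_5 = 132
x_6 = 236
y_6 = 284
x0_7 = 232
y0_7 = 48
x_8 = 388
y_8 = 128
r_8 = 64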